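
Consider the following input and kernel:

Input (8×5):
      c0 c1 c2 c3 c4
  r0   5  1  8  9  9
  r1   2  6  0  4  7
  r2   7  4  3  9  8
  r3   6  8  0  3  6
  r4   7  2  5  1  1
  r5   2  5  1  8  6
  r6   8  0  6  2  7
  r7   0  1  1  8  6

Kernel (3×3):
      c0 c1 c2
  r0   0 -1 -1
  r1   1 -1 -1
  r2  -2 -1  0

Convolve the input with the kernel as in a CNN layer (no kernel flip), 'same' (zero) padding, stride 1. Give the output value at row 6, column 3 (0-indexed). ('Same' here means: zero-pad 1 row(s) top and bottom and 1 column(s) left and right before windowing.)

The receptive field on the zero-padded input at this output position is [1 8 6 / 6 2 7 / 1 8 6]. Elementwise product with the kernel and sum: 8·-1 + 6·-1 + 6·1 + 2·-1 + 7·-1 + 1·-2 + 8·-1.

-27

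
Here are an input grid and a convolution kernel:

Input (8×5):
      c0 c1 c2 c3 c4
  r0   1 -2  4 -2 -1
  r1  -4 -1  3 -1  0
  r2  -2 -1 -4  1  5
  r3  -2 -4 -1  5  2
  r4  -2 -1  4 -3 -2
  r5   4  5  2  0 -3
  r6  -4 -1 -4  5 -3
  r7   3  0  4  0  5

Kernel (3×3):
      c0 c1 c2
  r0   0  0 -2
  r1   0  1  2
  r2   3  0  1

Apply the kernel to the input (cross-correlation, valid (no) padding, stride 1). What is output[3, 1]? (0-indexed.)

The receptive field on the input at this output position is [-4 -1 5 / -1 4 -3 / 5 2 0]. Elementwise product with the kernel and sum: 5·-2 + 4·1 + -3·2 + 5·3 + 0·1.

3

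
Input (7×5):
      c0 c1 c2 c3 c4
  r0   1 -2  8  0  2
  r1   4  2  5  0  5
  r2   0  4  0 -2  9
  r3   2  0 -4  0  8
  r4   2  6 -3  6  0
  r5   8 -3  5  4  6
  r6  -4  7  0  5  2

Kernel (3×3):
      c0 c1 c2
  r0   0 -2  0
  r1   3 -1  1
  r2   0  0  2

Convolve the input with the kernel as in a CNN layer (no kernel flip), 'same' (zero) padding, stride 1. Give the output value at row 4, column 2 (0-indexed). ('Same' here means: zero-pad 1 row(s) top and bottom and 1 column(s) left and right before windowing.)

43

The receptive field on the zero-padded input at this output position is [0 -4 0 / 6 -3 6 / -3 5 4]. Elementwise product with the kernel and sum: -4·-2 + 6·3 + -3·-1 + 6·1 + 4·2.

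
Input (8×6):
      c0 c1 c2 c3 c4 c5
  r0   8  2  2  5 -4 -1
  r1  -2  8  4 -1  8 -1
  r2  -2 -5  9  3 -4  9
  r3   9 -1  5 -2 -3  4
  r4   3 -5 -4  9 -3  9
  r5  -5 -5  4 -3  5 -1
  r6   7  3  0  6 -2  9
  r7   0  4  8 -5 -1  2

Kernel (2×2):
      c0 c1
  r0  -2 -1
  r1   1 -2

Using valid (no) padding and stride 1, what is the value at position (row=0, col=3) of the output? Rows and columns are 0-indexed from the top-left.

-23

The receptive field on the input at this output position is [5 -4 / -1 8]. Elementwise product with the kernel and sum: 5·-2 + -4·-1 + -1·1 + 8·-2.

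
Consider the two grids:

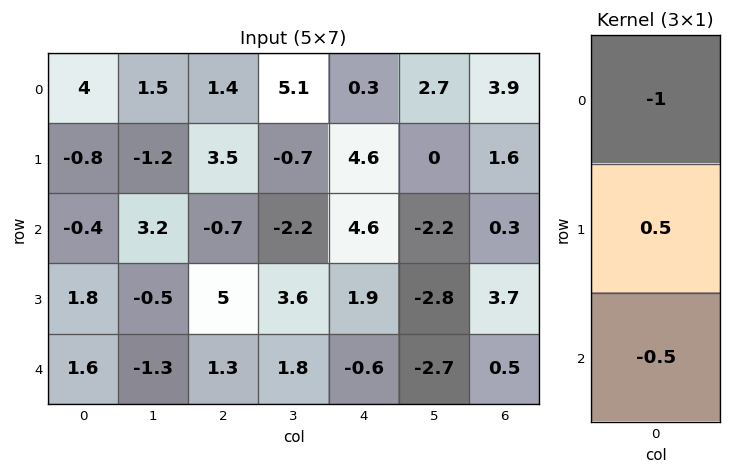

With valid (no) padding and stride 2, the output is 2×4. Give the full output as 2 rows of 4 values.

-4.2 0.7 -0.3 -3.25
0.5 2.55 -3.35 1.3

Output[0,0]: The receptive field on the input at this output position is [4 / -0.8 / -0.4]. Elementwise product with the kernel and sum: 4·-1 + -0.8·0.5 + -0.4·-0.5.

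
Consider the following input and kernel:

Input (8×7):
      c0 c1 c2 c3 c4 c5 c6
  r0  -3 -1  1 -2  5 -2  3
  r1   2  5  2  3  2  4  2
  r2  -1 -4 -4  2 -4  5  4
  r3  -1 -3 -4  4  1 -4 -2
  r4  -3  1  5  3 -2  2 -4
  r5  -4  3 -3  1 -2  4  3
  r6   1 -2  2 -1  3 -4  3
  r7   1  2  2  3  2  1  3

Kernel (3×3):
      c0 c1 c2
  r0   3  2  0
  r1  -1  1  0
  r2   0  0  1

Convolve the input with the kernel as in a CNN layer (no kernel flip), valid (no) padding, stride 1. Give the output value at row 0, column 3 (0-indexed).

The receptive field on the input at this output position is [-2 5 -2 / 3 2 4 / 2 -4 5]. Elementwise product with the kernel and sum: -2·3 + 5·2 + 3·-1 + 2·1 + 5·1.

8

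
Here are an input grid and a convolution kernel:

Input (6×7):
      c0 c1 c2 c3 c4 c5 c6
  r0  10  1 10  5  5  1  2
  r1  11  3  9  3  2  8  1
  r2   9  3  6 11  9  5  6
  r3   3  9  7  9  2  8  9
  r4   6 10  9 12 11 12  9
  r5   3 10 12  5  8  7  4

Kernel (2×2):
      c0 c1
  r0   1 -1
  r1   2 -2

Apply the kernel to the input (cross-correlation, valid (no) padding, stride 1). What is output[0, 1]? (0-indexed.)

The receptive field on the input at this output position is [1 10 / 3 9]. Elementwise product with the kernel and sum: 1·1 + 10·-1 + 3·2 + 9·-2.

-21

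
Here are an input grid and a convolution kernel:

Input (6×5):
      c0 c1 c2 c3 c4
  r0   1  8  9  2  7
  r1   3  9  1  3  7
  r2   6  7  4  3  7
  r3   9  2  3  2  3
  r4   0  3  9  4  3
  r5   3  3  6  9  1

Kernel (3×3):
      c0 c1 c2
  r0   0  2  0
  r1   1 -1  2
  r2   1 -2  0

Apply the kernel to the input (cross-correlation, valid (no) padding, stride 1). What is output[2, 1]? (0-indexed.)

-4

The receptive field on the input at this output position is [7 4 3 / 2 3 2 / 3 9 4]. Elementwise product with the kernel and sum: 4·2 + 2·1 + 3·-1 + 2·2 + 3·1 + 9·-2.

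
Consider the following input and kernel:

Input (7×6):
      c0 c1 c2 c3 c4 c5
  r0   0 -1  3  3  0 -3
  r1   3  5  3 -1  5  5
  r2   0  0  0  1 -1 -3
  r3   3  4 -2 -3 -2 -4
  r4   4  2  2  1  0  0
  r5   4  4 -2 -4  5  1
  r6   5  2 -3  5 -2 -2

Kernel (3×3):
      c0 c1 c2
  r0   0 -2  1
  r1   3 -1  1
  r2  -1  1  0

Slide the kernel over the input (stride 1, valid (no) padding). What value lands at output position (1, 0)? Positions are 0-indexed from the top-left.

The receptive field on the input at this output position is [3 5 3 / 0 0 0 / 3 4 -2]. Elementwise product with the kernel and sum: 5·-2 + 3·1 + 0·3 + 0·-1 + 0·1 + 3·-1 + 4·1.

-6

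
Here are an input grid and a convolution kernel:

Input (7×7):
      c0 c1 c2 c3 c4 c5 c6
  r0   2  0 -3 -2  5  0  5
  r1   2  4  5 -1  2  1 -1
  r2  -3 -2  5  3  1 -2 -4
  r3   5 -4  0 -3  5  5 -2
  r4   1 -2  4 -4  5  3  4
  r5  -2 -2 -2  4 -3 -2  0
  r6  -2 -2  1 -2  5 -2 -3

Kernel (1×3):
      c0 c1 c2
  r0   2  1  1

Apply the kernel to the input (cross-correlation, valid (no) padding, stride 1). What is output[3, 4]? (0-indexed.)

The receptive field on the input at this output position is [5 5 -2]. Elementwise product with the kernel and sum: 5·2 + 5·1 + -2·1.

13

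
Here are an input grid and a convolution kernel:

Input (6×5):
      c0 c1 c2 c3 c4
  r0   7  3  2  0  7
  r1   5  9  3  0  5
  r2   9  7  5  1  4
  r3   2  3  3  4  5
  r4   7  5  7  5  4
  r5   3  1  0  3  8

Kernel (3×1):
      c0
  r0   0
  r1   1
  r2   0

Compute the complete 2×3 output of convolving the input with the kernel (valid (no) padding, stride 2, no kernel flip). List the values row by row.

5 3 5
2 3 5

Output[0,0]: The receptive field on the input at this output position is [7 / 5 / 9]. Elementwise product with the kernel and sum: 5·1.
Output[0,1]: The receptive field on the input at this output position is [2 / 3 / 5]. Elementwise product with the kernel and sum: 3·1.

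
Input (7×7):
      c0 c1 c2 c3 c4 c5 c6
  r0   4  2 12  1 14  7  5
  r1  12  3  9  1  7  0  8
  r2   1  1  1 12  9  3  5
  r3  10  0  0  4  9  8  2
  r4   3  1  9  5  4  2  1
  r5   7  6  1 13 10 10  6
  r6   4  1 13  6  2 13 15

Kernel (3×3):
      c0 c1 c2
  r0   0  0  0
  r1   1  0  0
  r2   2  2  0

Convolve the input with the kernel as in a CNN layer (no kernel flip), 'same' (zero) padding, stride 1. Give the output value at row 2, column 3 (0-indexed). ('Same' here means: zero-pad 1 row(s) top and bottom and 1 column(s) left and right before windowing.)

The receptive field on the zero-padded input at this output position is [9 1 7 / 1 12 9 / 0 4 9]. Elementwise product with the kernel and sum: 1·1 + 0·2 + 4·2.

9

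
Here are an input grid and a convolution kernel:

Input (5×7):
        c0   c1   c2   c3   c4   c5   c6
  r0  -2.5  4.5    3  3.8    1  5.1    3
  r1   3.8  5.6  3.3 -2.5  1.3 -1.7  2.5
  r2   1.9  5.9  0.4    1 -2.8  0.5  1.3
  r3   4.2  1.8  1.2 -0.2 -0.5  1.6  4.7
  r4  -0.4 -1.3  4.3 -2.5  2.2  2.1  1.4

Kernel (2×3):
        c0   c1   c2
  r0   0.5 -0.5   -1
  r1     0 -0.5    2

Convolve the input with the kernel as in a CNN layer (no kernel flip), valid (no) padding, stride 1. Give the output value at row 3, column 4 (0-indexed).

-4

The receptive field on the input at this output position is [-0.5 1.6 4.7 / 2.2 2.1 1.4]. Elementwise product with the kernel and sum: -0.5·0.5 + 1.6·-0.5 + 4.7·-1 + 2.1·-0.5 + 1.4·2.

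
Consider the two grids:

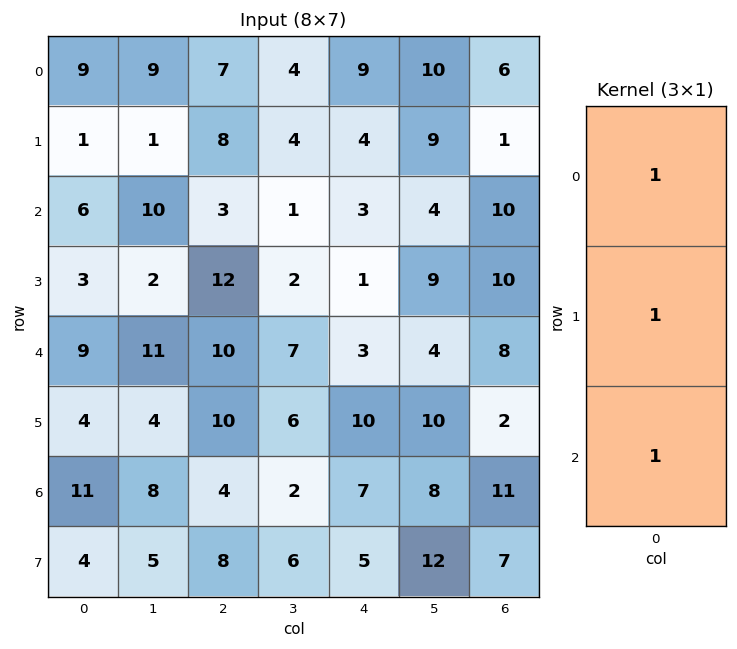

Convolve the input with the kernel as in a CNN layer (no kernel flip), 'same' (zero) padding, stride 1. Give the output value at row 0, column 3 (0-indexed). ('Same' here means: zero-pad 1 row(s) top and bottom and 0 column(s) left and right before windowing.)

8

The receptive field on the zero-padded input at this output position is [0 / 4 / 4]. Elementwise product with the kernel and sum: 0·1 + 4·1 + 4·1.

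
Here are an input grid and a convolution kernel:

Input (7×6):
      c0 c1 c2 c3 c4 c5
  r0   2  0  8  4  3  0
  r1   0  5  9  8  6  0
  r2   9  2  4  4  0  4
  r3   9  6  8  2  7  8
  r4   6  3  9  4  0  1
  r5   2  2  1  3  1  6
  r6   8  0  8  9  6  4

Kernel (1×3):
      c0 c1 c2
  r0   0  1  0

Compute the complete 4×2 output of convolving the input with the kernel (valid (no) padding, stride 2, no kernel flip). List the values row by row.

0 4
2 4
3 4
0 9

Output[0,0]: The receptive field on the input at this output position is [2 0 8]. Elementwise product with the kernel and sum: 0·1.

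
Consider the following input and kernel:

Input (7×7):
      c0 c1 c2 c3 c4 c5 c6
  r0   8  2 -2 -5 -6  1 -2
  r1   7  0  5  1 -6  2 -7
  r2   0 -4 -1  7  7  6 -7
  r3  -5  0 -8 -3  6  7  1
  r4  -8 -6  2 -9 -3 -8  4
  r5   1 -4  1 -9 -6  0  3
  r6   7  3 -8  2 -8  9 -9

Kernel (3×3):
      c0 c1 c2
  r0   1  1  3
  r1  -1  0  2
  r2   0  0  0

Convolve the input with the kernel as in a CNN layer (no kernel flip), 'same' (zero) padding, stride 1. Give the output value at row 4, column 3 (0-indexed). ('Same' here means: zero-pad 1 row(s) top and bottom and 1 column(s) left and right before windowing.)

-1

The receptive field on the zero-padded input at this output position is [-8 -3 6 / 2 -9 -3 / 1 -9 -6]. Elementwise product with the kernel and sum: -8·1 + -3·1 + 6·3 + 2·-1 + -3·2.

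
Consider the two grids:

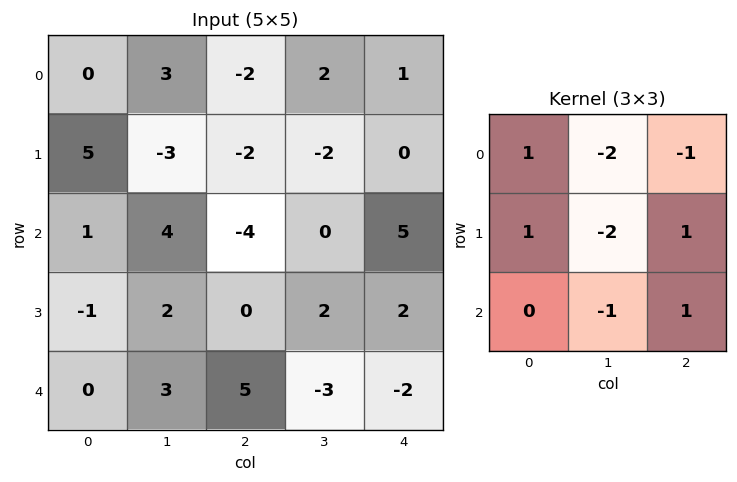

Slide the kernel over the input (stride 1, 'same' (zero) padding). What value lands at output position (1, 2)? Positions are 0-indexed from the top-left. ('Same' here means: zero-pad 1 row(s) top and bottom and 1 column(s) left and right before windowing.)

The receptive field on the zero-padded input at this output position is [3 -2 2 / -3 -2 -2 / 4 -4 0]. Elementwise product with the kernel and sum: 3·1 + -2·-2 + 2·-1 + -3·1 + -2·-2 + -2·1 + -4·-1 + 0·1.

8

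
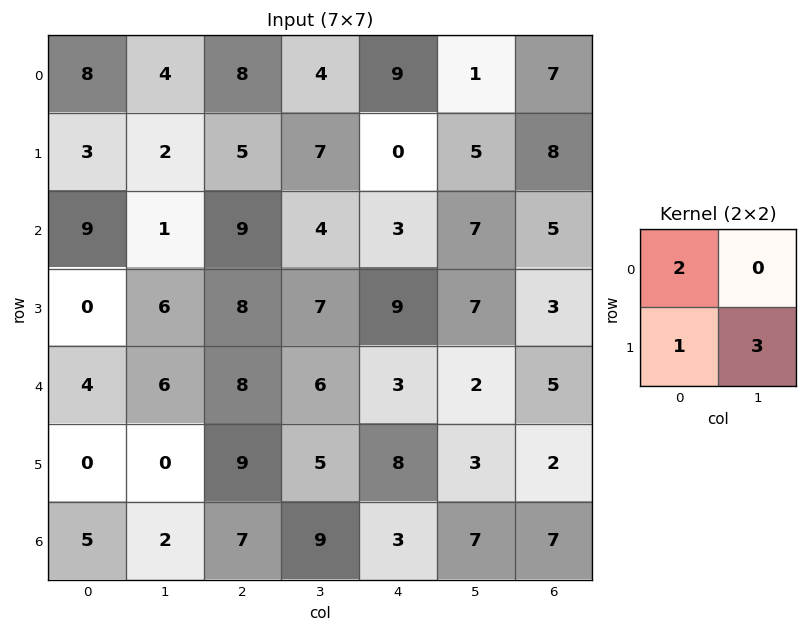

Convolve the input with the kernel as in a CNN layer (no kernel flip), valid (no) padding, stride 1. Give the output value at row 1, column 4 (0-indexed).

24

The receptive field on the input at this output position is [0 5 / 3 7]. Elementwise product with the kernel and sum: 0·2 + 3·1 + 7·3.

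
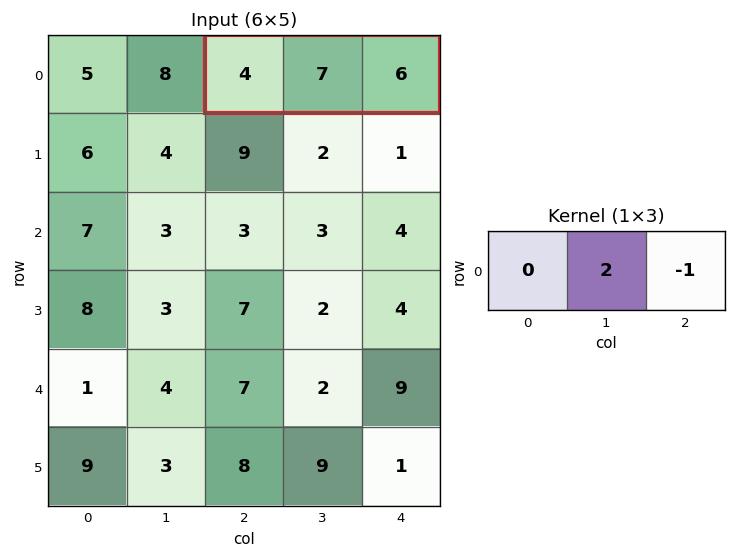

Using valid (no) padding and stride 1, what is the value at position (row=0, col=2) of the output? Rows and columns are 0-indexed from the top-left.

8

The receptive field on the input at this output position is [4 7 6]. Elementwise product with the kernel and sum: 7·2 + 6·-1.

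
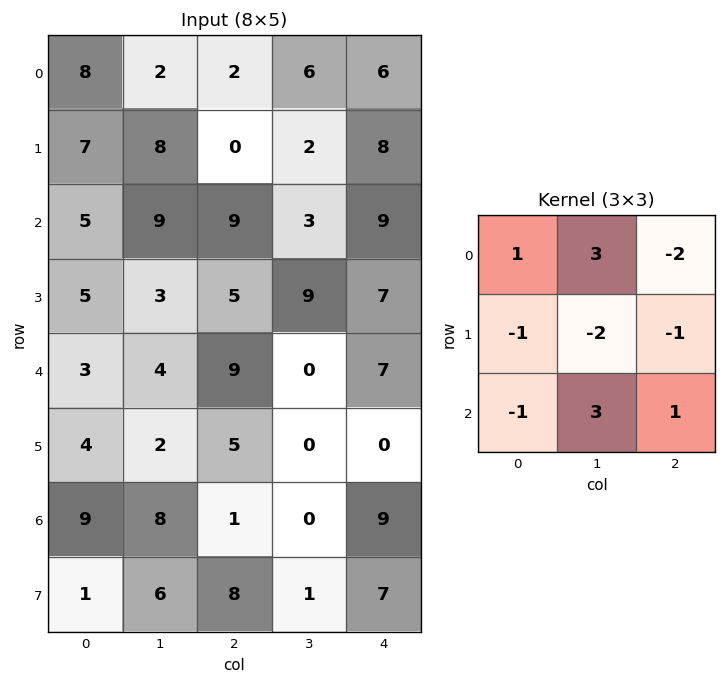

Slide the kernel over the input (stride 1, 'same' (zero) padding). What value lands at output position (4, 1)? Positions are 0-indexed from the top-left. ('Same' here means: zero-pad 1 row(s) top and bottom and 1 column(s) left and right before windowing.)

-9

The receptive field on the zero-padded input at this output position is [5 3 5 / 3 4 9 / 4 2 5]. Elementwise product with the kernel and sum: 5·1 + 3·3 + 5·-2 + 3·-1 + 4·-2 + 9·-1 + 4·-1 + 2·3 + 5·1.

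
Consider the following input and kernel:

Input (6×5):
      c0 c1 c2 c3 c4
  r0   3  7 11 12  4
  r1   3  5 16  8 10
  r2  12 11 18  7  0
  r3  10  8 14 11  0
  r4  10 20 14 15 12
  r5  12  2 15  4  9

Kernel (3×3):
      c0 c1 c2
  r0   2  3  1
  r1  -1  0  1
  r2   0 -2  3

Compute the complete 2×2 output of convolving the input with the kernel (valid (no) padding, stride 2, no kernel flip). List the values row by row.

Output[0,0]: The receptive field on the input at this output position is [3 7 11 / 3 5 16 / 12 11 18]. Elementwise product with the kernel and sum: 3·2 + 7·3 + 11·1 + 3·-1 + 16·1 + 11·-2 + 18·3.
Output[0,1]: The receptive field on the input at this output position is [11 12 4 / 16 8 10 / 18 7 0]. Elementwise product with the kernel and sum: 11·2 + 12·3 + 4·1 + 16·-1 + 10·1 + 7·-2 + 0·3.

83 42
81 49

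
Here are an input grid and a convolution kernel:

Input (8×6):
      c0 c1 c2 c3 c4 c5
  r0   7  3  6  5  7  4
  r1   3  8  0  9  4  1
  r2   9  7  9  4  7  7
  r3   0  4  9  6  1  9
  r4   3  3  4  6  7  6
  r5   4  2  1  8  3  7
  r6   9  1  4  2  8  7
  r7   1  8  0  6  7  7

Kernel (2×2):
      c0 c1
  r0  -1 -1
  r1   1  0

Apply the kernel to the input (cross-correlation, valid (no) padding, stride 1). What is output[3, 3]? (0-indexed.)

The receptive field on the input at this output position is [6 1 / 6 7]. Elementwise product with the kernel and sum: 6·-1 + 1·-1 + 6·1.

-1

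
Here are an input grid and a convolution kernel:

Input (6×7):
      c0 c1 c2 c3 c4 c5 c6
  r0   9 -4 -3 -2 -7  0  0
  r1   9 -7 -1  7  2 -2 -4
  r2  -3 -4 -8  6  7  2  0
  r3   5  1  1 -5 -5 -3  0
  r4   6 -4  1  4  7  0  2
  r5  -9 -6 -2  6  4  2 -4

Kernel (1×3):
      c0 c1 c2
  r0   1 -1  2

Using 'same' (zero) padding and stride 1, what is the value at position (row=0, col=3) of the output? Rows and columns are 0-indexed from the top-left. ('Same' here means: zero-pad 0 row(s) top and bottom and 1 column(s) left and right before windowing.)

The receptive field on the zero-padded input at this output position is [-3 -2 -7]. Elementwise product with the kernel and sum: -3·1 + -2·-1 + -7·2.

-15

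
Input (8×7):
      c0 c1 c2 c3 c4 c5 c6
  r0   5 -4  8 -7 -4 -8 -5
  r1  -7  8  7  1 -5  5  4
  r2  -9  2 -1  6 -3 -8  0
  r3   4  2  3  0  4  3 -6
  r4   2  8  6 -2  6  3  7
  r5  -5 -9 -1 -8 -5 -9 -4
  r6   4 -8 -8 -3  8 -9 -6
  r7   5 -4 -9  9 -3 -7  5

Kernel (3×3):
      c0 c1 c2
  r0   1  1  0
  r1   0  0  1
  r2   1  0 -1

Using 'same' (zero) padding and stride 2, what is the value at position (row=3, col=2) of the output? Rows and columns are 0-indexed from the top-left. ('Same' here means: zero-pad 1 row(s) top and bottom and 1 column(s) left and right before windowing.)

-6

The receptive field on the zero-padded input at this output position is [-8 -5 -9 / -3 8 -9 / 9 -3 -7]. Elementwise product with the kernel and sum: -8·1 + -5·1 + -9·1 + 9·1 + -7·-1.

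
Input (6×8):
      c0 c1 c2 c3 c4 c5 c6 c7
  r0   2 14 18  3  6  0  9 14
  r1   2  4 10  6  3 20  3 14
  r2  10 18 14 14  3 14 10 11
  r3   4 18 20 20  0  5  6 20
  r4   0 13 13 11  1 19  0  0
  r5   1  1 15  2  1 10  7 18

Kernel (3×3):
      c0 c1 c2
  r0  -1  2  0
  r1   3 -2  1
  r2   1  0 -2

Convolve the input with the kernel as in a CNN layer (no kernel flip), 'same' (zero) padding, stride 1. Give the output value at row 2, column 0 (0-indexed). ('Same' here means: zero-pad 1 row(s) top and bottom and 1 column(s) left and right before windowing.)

The receptive field on the zero-padded input at this output position is [0 2 4 / 0 10 18 / 0 4 18]. Elementwise product with the kernel and sum: 0·-1 + 2·2 + 0·3 + 10·-2 + 18·1 + 0·1 + 18·-2.

-34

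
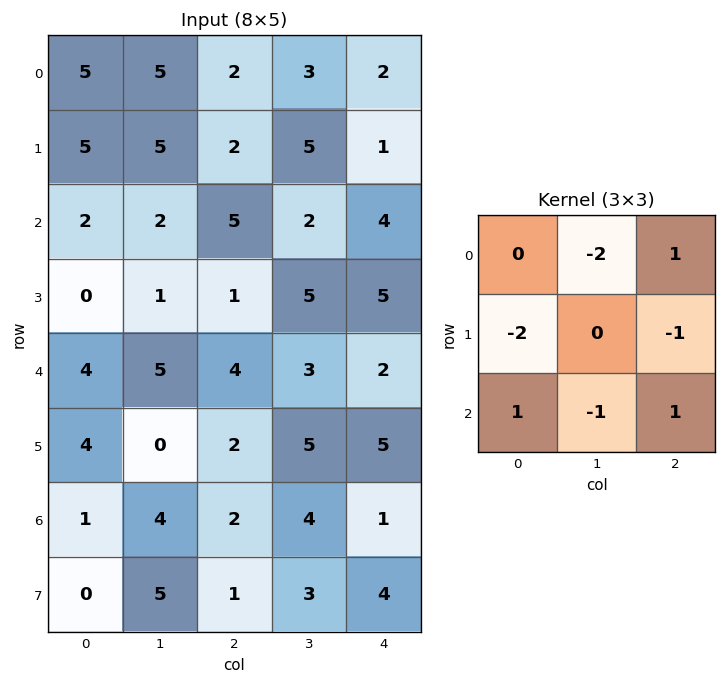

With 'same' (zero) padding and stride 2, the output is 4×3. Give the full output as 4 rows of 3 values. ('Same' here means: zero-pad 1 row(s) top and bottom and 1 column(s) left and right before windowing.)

Output[0,0]: The receptive field on the zero-padded input at this output position is [0 0 0 / 0 5 5 / 0 5 5]. Elementwise product with the kernel and sum: 0·-2 + 0·1 + 0·-2 + 5·-1 + 0·1 + 5·-1 + 5·1.

-5 -5 -2
-6 0 -6
-8 -7 -16
-7 -4 -19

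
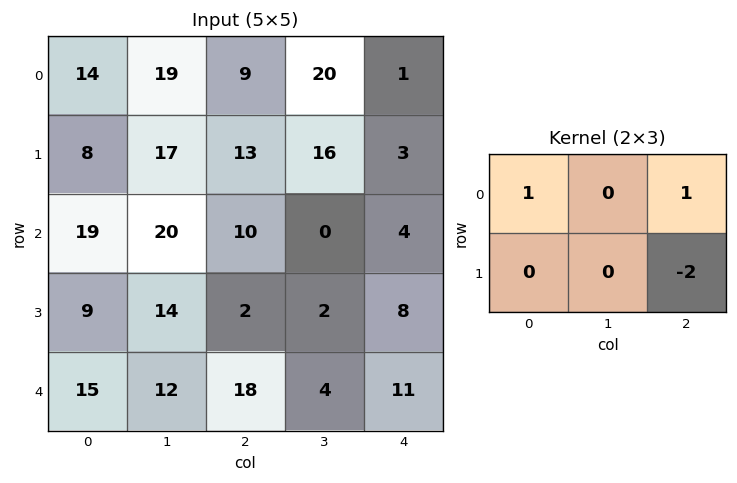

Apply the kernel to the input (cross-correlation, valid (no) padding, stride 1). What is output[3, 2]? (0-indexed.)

-12

The receptive field on the input at this output position is [2 2 8 / 18 4 11]. Elementwise product with the kernel and sum: 2·1 + 8·1 + 11·-2.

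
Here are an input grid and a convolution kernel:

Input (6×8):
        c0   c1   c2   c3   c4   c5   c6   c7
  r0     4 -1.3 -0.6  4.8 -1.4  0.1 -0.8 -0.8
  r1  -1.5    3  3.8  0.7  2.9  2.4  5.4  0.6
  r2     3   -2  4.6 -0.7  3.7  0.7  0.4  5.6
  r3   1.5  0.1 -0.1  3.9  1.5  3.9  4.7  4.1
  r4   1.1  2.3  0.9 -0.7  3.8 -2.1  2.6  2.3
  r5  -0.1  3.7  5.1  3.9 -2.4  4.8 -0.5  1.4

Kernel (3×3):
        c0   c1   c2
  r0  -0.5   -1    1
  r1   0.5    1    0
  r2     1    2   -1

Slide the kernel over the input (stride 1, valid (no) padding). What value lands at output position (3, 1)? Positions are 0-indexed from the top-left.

The receptive field on the input at this output position is [0.1 -0.1 3.9 / 2.3 0.9 -0.7 / 3.7 5.1 3.9]. Elementwise product with the kernel and sum: 0.1·-0.5 + -0.1·-1 + 3.9·1 + 2.3·0.5 + 0.9·1 + 3.7·1 + 5.1·2 + 3.9·-1.

16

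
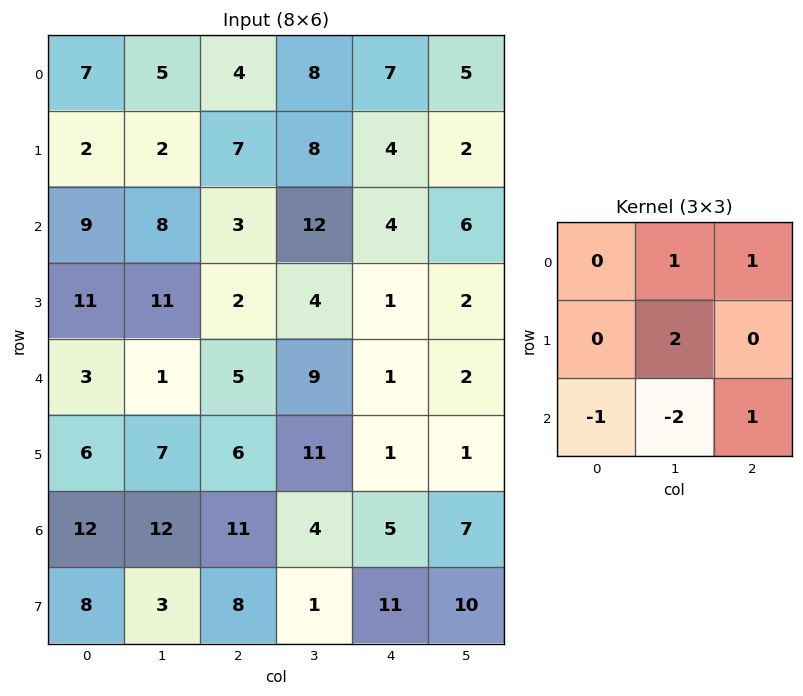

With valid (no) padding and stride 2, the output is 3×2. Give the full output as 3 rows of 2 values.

Output[0,0]: The receptive field on the input at this output position is [7 5 4 / 2 2 7 / 9 8 3]. Elementwise product with the kernel and sum: 5·1 + 4·1 + 2·2 + 9·-1 + 8·-2 + 3·1.

-9 8
33 2
-5 18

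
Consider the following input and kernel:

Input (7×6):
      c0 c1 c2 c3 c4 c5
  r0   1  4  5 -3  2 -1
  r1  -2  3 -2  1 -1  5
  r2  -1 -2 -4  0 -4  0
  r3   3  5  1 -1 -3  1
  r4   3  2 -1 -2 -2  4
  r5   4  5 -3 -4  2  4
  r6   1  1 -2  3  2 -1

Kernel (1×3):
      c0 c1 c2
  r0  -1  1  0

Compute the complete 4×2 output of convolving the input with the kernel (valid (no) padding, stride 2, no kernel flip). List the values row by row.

3 -8
-1 4
-1 -1
0 5

Output[0,0]: The receptive field on the input at this output position is [1 4 5]. Elementwise product with the kernel and sum: 1·-1 + 4·1.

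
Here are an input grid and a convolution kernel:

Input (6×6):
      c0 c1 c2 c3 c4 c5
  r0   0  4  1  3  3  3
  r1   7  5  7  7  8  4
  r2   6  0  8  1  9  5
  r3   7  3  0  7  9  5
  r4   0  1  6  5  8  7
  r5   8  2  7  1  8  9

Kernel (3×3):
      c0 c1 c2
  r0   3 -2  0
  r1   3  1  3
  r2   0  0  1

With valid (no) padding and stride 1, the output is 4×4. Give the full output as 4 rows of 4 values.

47 54 58 49
53 19 68 37
48 19 64 37
41 34 41 56

Output[0,0]: The receptive field on the input at this output position is [0 4 1 / 7 5 7 / 6 0 8]. Elementwise product with the kernel and sum: 0·3 + 4·-2 + 7·3 + 5·1 + 7·3 + 8·1.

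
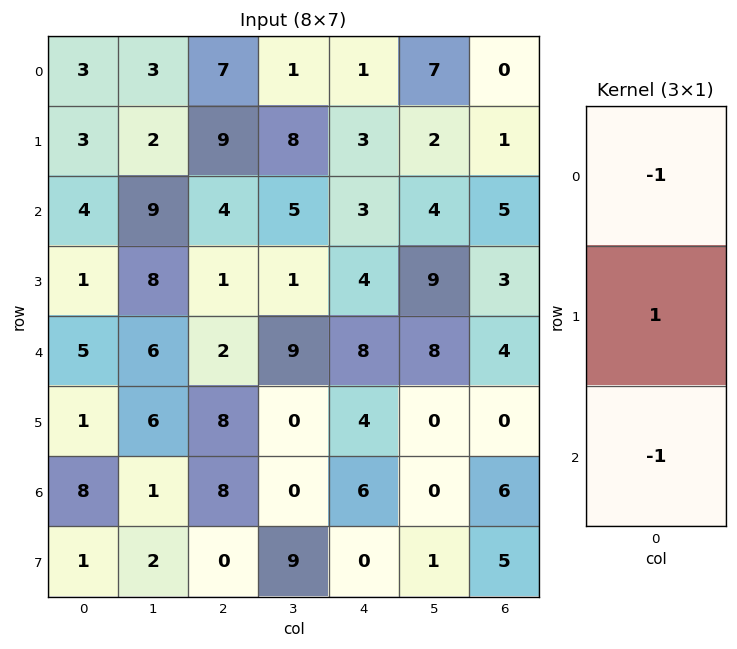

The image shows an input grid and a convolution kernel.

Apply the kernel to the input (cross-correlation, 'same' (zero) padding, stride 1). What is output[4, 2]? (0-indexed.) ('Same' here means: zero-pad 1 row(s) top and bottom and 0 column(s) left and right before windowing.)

The receptive field on the zero-padded input at this output position is [1 / 2 / 8]. Elementwise product with the kernel and sum: 1·-1 + 2·1 + 8·-1.

-7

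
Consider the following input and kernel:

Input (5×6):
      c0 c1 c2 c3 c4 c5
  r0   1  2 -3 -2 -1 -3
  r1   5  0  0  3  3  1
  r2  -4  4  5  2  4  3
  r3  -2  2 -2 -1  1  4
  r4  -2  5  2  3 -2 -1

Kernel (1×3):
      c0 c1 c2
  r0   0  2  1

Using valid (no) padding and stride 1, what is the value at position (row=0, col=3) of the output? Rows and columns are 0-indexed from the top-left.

-5

The receptive field on the input at this output position is [-2 -1 -3]. Elementwise product with the kernel and sum: -1·2 + -3·1.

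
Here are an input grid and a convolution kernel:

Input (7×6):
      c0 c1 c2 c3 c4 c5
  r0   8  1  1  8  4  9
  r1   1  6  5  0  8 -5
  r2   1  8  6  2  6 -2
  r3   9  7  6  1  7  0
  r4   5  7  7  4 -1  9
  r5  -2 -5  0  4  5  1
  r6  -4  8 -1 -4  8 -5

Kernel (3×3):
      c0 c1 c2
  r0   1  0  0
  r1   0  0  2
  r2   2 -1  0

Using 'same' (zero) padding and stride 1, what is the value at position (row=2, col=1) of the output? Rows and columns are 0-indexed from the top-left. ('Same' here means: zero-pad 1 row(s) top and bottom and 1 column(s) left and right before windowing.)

24

The receptive field on the zero-padded input at this output position is [1 6 5 / 1 8 6 / 9 7 6]. Elementwise product with the kernel and sum: 1·1 + 6·2 + 9·2 + 7·-1.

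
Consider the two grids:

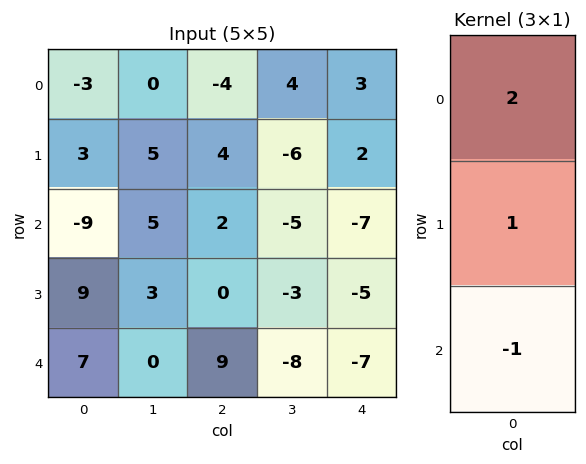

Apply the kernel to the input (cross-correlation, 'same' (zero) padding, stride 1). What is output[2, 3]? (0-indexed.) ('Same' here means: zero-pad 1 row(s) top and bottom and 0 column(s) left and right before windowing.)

-14

The receptive field on the zero-padded input at this output position is [-6 / -5 / -3]. Elementwise product with the kernel and sum: -6·2 + -5·1 + -3·-1.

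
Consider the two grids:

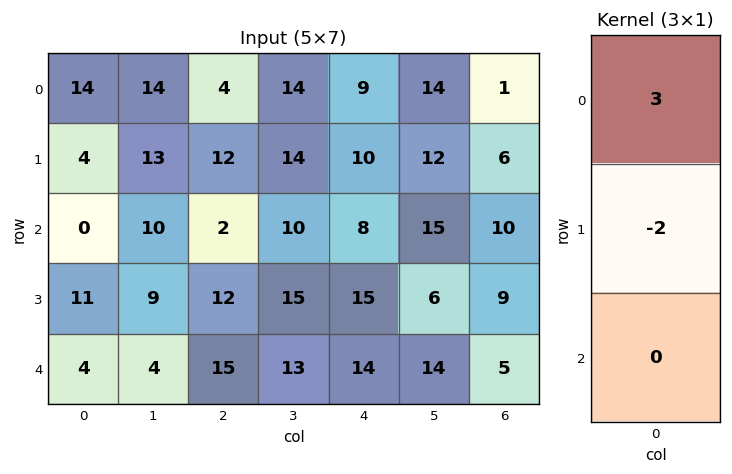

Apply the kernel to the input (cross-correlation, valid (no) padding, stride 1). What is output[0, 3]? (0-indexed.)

The receptive field on the input at this output position is [14 / 14 / 10]. Elementwise product with the kernel and sum: 14·3 + 14·-2.

14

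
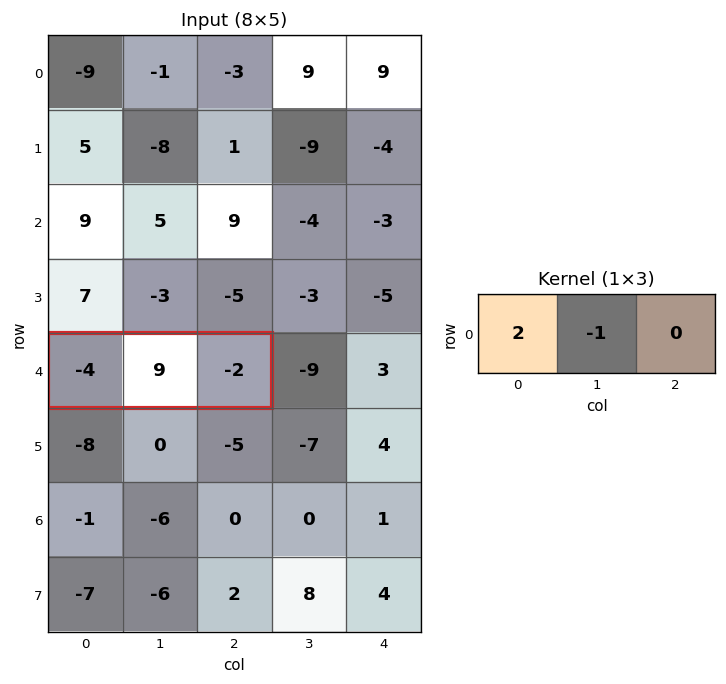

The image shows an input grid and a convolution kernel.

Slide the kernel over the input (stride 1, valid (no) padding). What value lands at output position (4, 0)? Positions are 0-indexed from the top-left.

-17

The receptive field on the input at this output position is [-4 9 -2]. Elementwise product with the kernel and sum: -4·2 + 9·-1.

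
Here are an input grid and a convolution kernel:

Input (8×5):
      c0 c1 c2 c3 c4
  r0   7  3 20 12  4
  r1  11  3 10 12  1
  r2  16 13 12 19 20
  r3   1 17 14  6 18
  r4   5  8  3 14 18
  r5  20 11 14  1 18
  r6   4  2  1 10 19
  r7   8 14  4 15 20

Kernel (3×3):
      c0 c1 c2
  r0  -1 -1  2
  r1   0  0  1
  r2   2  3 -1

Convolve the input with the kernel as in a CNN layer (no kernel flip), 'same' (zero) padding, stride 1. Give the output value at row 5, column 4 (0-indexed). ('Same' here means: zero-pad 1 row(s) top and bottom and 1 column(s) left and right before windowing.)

45

The receptive field on the zero-padded input at this output position is [14 18 0 / 1 18 0 / 10 19 0]. Elementwise product with the kernel and sum: 14·-1 + 18·-1 + 0·2 + 0·1 + 10·2 + 19·3 + 0·-1.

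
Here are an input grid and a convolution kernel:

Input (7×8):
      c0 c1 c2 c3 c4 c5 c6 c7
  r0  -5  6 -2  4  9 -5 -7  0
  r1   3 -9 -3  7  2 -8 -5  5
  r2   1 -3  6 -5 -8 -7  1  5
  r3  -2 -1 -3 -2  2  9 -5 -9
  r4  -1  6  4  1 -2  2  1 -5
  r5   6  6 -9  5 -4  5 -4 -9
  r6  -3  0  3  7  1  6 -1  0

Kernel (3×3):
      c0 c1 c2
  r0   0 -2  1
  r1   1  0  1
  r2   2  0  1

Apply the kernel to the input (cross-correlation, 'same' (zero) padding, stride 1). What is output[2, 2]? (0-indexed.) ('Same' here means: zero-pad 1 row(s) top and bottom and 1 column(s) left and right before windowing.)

1

The receptive field on the zero-padded input at this output position is [-9 -3 7 / -3 6 -5 / -1 -3 -2]. Elementwise product with the kernel and sum: -3·-2 + 7·1 + -3·1 + -5·1 + -1·2 + -2·1.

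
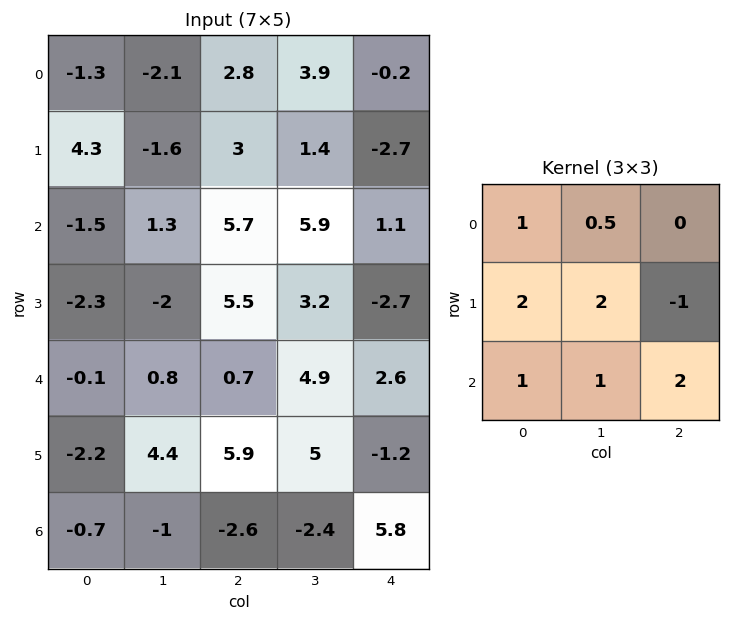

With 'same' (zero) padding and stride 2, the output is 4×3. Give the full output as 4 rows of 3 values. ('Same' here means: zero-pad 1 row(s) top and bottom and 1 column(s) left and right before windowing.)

Output[0,0]: The receptive field on the zero-padded input at this output position is [0 0 0 / 0 -1.3 -2.1 / 0 4.3 -1.6]. Elementwise product with the kernel and sum: 0·1 + 0·0.5 + 0·2 + -1.3·2 + -2.1·-1 + 0·1 + 4.3·1 + -1.6·2.
Output[0,1]: The receptive field on the zero-padded input at this output position is [0 0 0 / -2.1 2.8 3.9 / -1.6 3 1.4]. Elementwise product with the kernel and sum: 0·1 + 0·0.5 + -2.1·2 + 2.8·2 + 3.9·-1 + -1.6·1 + 3·1 + 1.4·2.

0.6 1.7 6.1
-8.45 17.9 14.55
4.45 19.15 20.65
-1.5 2.55 11.2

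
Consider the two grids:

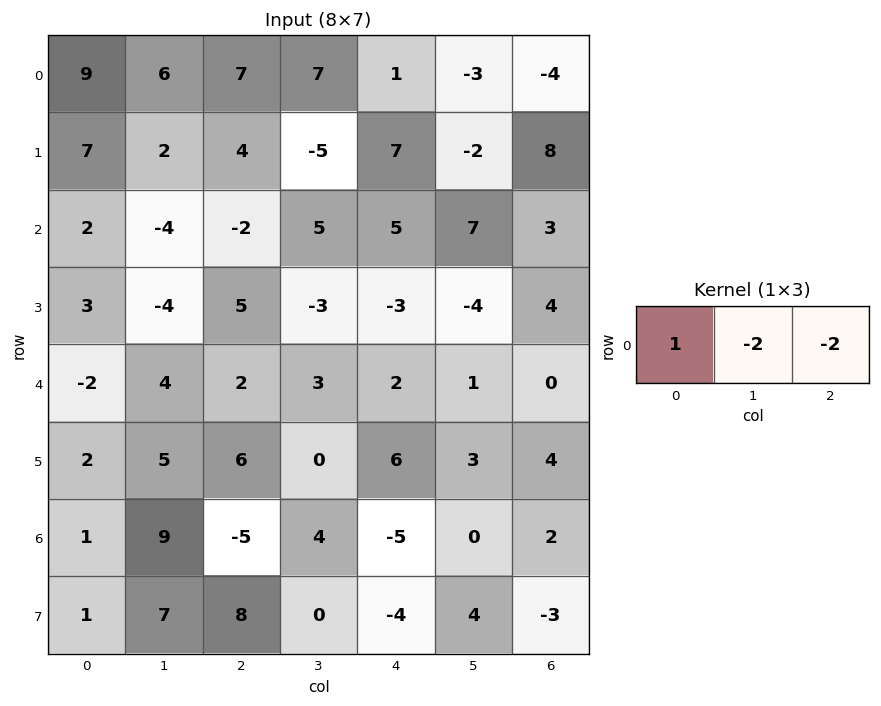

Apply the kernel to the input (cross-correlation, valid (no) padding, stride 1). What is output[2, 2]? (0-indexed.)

-22

The receptive field on the input at this output position is [-2 5 5]. Elementwise product with the kernel and sum: -2·1 + 5·-2 + 5·-2.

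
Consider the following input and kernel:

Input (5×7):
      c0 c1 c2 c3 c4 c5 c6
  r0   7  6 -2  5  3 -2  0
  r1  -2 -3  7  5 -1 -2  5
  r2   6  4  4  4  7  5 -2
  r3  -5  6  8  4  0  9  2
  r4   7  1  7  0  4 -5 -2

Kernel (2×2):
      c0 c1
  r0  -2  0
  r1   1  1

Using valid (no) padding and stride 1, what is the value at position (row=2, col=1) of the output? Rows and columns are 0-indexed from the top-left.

The receptive field on the input at this output position is [4 4 / 6 8]. Elementwise product with the kernel and sum: 4·-2 + 6·1 + 8·1.

6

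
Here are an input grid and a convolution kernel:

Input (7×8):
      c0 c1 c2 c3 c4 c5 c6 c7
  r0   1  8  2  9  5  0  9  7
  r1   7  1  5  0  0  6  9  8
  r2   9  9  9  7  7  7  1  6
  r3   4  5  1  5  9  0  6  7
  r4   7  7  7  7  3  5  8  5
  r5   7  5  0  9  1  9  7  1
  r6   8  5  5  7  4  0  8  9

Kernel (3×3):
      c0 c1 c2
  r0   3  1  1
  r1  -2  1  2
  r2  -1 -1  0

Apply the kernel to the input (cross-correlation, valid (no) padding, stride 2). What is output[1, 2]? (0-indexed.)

The receptive field on the input at this output position is [7 7 1 / 9 0 6 / 3 5 8]. Elementwise product with the kernel and sum: 7·3 + 7·1 + 1·1 + 9·-2 + 0·1 + 6·2 + 3·-1 + 5·-1.

15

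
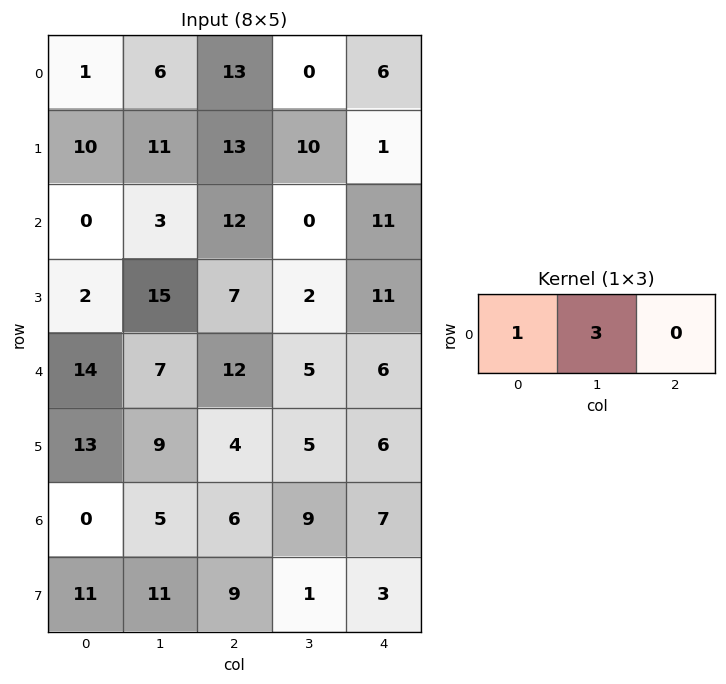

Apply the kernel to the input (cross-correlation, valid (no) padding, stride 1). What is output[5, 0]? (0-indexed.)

The receptive field on the input at this output position is [13 9 4]. Elementwise product with the kernel and sum: 13·1 + 9·3.

40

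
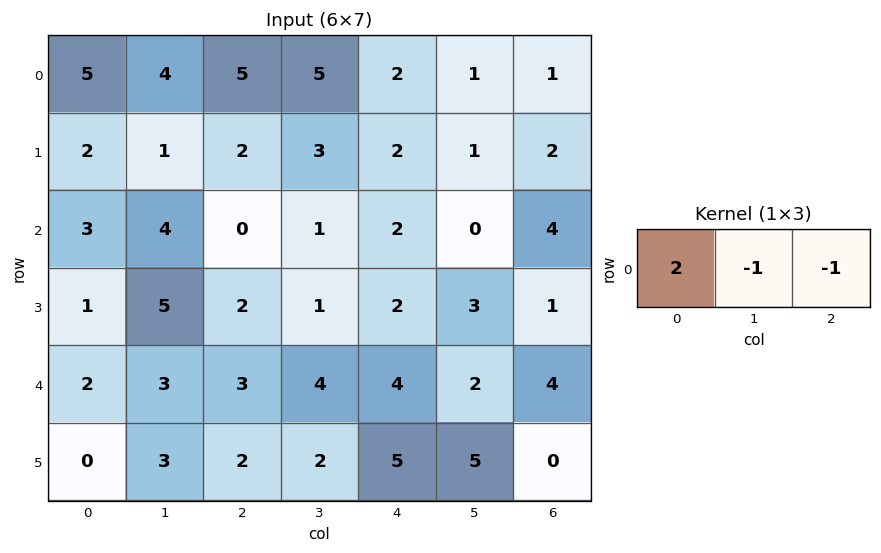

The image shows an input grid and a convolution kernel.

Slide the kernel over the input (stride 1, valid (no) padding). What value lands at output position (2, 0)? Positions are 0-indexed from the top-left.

The receptive field on the input at this output position is [3 4 0]. Elementwise product with the kernel and sum: 3·2 + 4·-1 + 0·-1.

2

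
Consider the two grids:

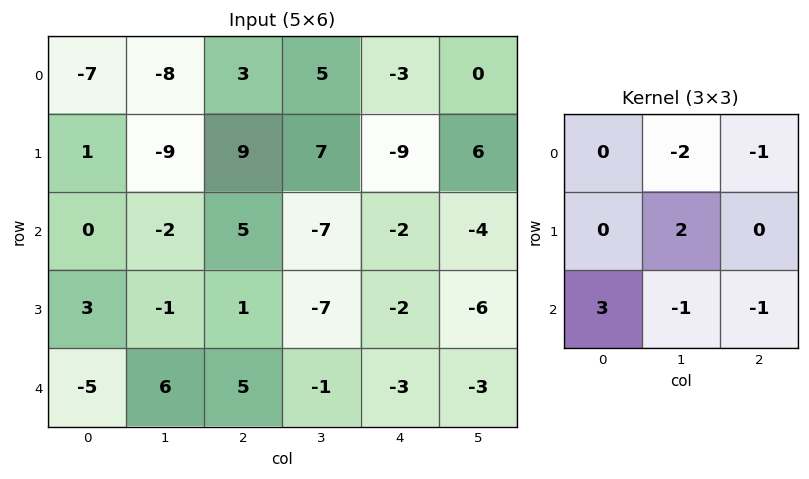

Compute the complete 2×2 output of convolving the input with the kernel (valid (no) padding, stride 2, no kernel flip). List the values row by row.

-8 31
-29 21

Output[0,0]: The receptive field on the input at this output position is [-7 -8 3 / 1 -9 9 / 0 -2 5]. Elementwise product with the kernel and sum: -8·-2 + 3·-1 + -9·2 + 0·3 + -2·-1 + 5·-1.
Output[0,1]: The receptive field on the input at this output position is [3 5 -3 / 9 7 -9 / 5 -7 -2]. Elementwise product with the kernel and sum: 5·-2 + -3·-1 + 7·2 + 5·3 + -7·-1 + -2·-1.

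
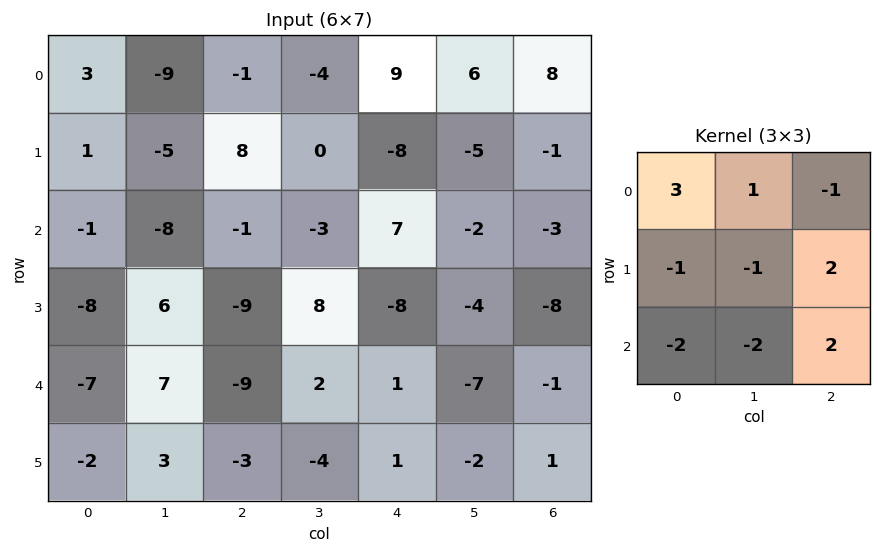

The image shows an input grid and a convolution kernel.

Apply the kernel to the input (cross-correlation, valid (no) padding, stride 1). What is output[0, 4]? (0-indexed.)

The receptive field on the input at this output position is [9 6 8 / -8 -5 -1 / 7 -2 -3]. Elementwise product with the kernel and sum: 9·3 + 6·1 + 8·-1 + -8·-1 + -5·-1 + -1·2 + 7·-2 + -2·-2 + -3·2.

20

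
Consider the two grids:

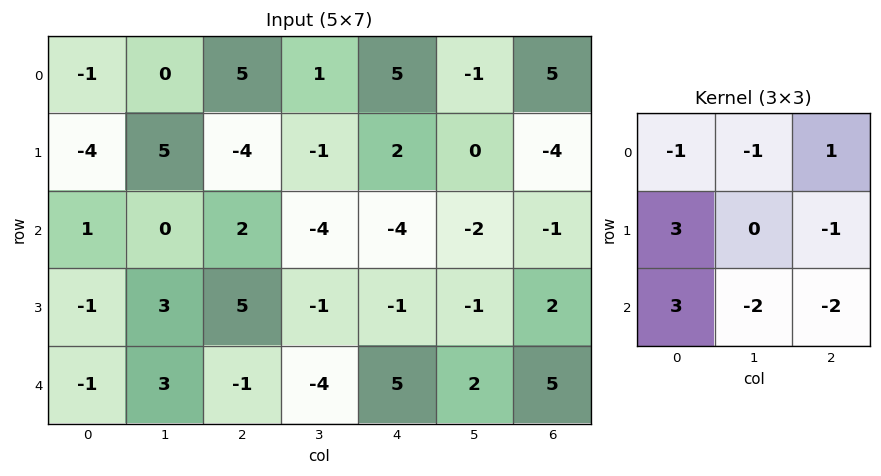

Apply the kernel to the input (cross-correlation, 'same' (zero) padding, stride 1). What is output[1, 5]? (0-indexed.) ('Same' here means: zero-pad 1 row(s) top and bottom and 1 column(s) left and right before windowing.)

5

The receptive field on the zero-padded input at this output position is [5 -1 5 / 2 0 -4 / -4 -2 -1]. Elementwise product with the kernel and sum: 5·-1 + -1·-1 + 5·1 + 2·3 + -4·-1 + -4·3 + -2·-2 + -1·-2.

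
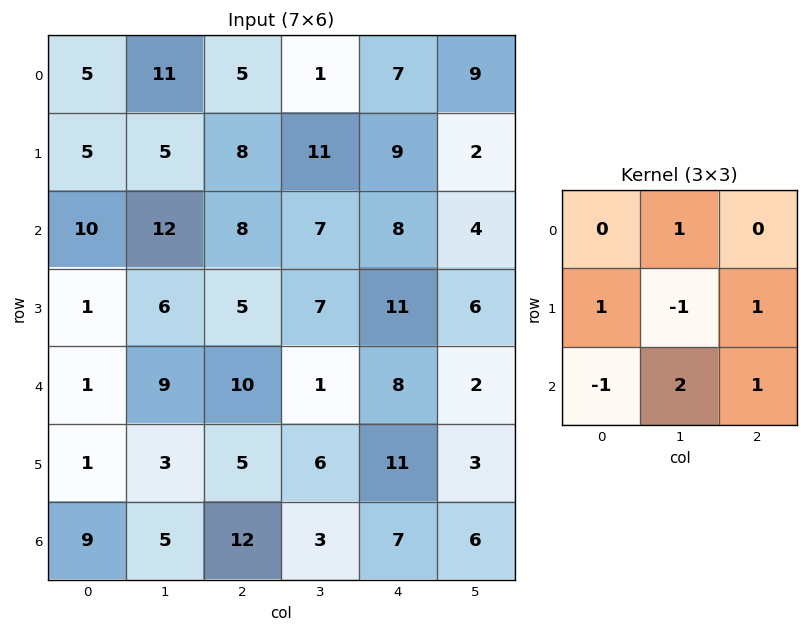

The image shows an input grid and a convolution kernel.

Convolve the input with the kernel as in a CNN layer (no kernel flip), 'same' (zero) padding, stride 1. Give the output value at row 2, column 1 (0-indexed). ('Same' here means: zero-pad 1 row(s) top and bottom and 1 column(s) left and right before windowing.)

27

The receptive field on the zero-padded input at this output position is [5 5 8 / 10 12 8 / 1 6 5]. Elementwise product with the kernel and sum: 5·1 + 10·1 + 12·-1 + 8·1 + 1·-1 + 6·2 + 5·1.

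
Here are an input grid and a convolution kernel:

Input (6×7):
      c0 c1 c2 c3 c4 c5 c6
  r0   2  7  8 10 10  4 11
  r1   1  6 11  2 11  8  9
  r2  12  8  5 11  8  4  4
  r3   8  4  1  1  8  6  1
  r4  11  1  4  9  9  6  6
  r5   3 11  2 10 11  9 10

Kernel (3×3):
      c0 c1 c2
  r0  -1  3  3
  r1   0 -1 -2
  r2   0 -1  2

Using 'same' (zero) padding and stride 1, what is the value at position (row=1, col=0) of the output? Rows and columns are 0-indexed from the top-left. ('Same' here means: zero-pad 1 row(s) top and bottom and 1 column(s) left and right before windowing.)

18

The receptive field on the zero-padded input at this output position is [0 2 7 / 0 1 6 / 0 12 8]. Elementwise product with the kernel and sum: 0·-1 + 2·3 + 7·3 + 1·-1 + 6·-2 + 12·-1 + 8·2.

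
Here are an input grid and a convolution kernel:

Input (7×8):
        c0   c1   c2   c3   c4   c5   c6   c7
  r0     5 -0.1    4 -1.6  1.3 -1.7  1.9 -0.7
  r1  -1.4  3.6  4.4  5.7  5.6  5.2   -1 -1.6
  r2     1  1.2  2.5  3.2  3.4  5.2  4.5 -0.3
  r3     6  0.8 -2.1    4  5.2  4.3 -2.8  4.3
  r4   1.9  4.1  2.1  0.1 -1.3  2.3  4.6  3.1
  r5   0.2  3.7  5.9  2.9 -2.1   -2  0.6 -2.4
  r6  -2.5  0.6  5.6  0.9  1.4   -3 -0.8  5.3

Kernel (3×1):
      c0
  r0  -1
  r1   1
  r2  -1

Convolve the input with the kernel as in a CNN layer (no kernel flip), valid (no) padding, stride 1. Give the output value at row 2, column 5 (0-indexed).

The receptive field on the input at this output position is [5.2 / 4.3 / 2.3]. Elementwise product with the kernel and sum: 5.2·-1 + 4.3·1 + 2.3·-1.

-3.2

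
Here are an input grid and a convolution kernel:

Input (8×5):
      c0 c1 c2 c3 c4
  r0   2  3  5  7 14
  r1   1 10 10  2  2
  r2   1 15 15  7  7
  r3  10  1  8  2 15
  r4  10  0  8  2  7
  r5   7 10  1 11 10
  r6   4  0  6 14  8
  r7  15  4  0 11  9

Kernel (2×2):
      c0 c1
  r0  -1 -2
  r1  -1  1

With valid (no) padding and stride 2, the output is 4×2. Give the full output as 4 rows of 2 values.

1 -27
-40 -35
-7 -2
-15 -23

Output[0,0]: The receptive field on the input at this output position is [2 3 / 1 10]. Elementwise product with the kernel and sum: 2·-1 + 3·-2 + 1·-1 + 10·1.
Output[0,1]: The receptive field on the input at this output position is [5 7 / 10 2]. Elementwise product with the kernel and sum: 5·-1 + 7·-2 + 10·-1 + 2·1.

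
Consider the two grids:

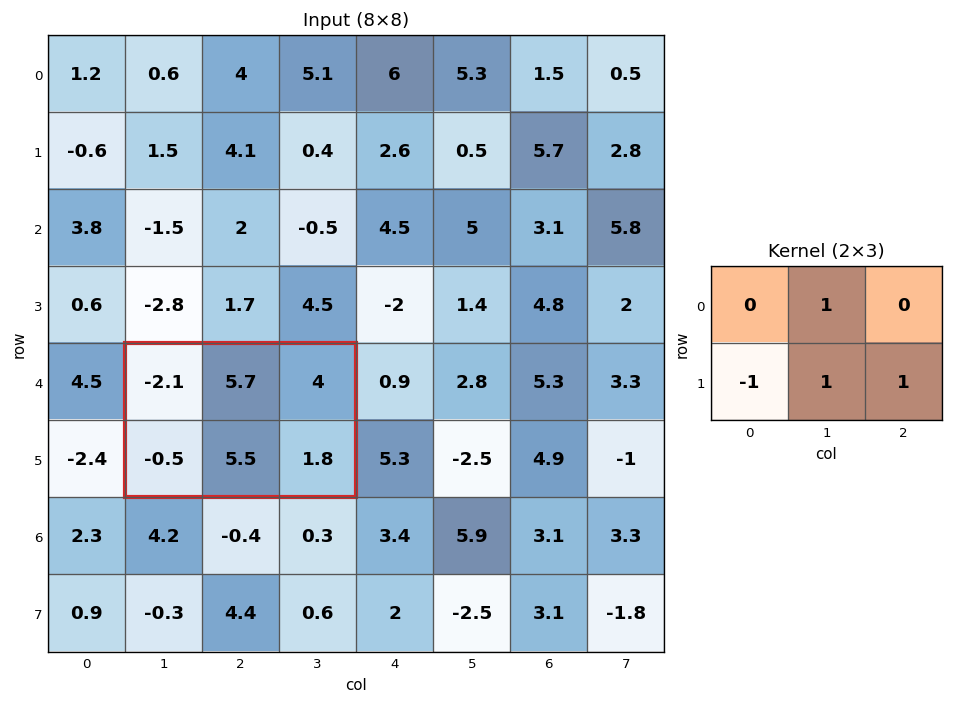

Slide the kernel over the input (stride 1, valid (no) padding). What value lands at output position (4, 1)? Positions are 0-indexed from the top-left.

The receptive field on the input at this output position is [-2.1 5.7 4 / -0.5 5.5 1.8]. Elementwise product with the kernel and sum: 5.7·1 + -0.5·-1 + 5.5·1 + 1.8·1.

13.5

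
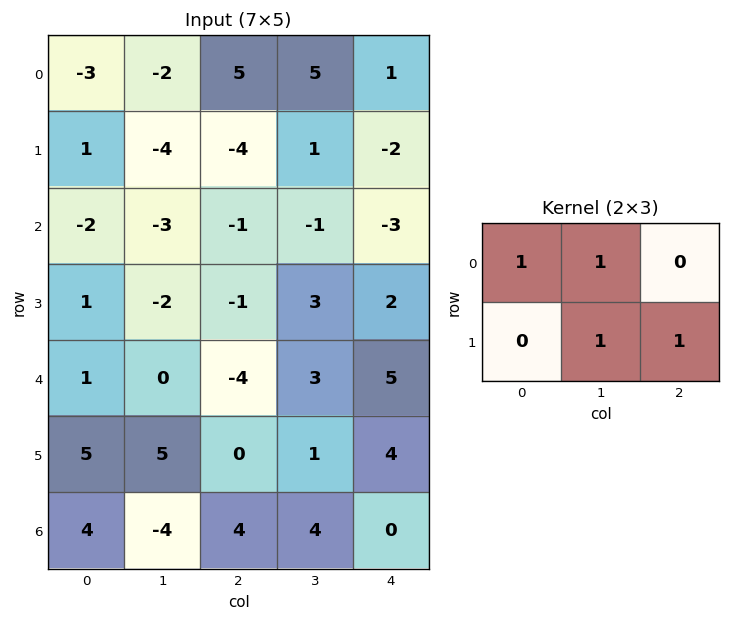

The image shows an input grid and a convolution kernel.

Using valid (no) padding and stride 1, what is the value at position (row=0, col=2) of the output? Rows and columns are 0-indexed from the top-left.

9

The receptive field on the input at this output position is [5 5 1 / -4 1 -2]. Elementwise product with the kernel and sum: 5·1 + 5·1 + 1·1 + -2·1.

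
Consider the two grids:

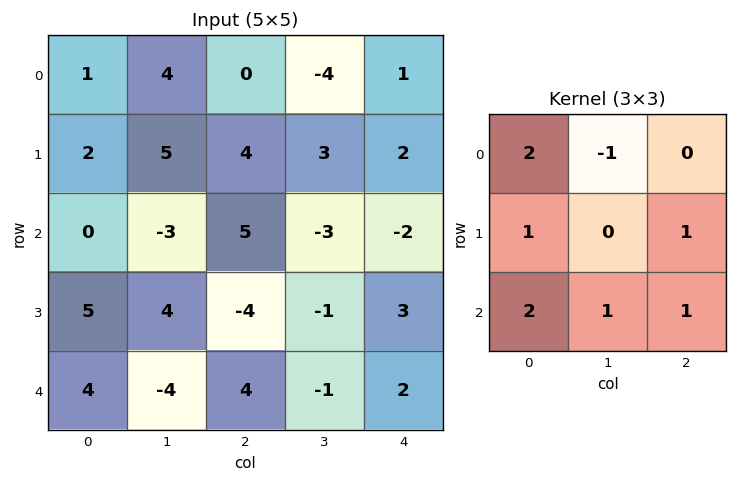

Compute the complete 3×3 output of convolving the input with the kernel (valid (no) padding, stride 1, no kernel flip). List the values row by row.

6 12 15
14 3 2
12 -13 21

Output[0,0]: The receptive field on the input at this output position is [1 4 0 / 2 5 4 / 0 -3 5]. Elementwise product with the kernel and sum: 1·2 + 4·-1 + 2·1 + 4·1 + 0·2 + -3·1 + 5·1.
Output[0,1]: The receptive field on the input at this output position is [4 0 -4 / 5 4 3 / -3 5 -3]. Elementwise product with the kernel and sum: 4·2 + 0·-1 + 5·1 + 3·1 + -3·2 + 5·1 + -3·1.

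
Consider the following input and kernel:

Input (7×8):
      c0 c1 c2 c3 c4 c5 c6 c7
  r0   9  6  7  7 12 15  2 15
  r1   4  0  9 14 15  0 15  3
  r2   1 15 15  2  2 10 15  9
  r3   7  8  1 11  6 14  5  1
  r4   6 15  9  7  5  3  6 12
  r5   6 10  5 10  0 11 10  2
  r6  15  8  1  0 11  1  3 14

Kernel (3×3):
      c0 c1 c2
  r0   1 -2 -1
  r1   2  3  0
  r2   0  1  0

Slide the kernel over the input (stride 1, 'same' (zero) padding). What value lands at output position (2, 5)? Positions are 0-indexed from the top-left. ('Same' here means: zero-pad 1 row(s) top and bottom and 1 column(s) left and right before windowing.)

48

The receptive field on the zero-padded input at this output position is [15 0 15 / 2 10 15 / 6 14 5]. Elementwise product with the kernel and sum: 15·1 + 0·-2 + 15·-1 + 2·2 + 10·3 + 14·1.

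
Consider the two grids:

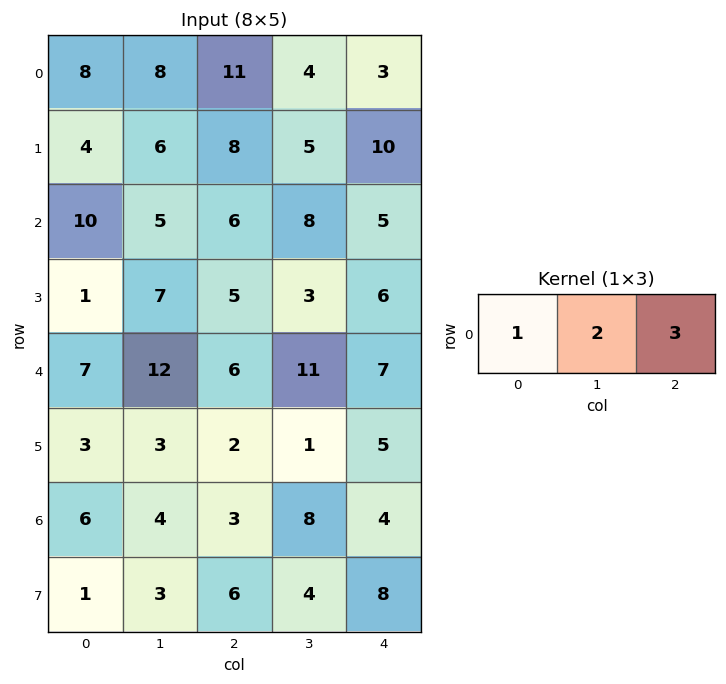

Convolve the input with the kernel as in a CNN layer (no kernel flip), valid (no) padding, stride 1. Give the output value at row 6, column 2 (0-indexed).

The receptive field on the input at this output position is [3 8 4]. Elementwise product with the kernel and sum: 3·1 + 8·2 + 4·3.

31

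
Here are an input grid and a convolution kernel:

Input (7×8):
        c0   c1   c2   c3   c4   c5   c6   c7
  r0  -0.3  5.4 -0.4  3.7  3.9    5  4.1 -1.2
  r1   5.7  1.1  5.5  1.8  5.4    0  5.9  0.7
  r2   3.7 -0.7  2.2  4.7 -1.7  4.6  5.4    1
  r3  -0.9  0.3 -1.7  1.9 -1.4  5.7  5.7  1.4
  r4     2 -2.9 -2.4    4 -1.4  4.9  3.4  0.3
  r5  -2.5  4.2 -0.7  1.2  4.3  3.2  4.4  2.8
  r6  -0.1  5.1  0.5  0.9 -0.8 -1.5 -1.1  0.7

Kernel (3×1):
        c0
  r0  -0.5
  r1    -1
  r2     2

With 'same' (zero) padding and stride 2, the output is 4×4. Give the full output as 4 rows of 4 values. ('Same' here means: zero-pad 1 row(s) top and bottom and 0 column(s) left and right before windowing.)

11.7 11.4 6.9 7.7
-8.35 -8.35 -3.8 3.05
-6.55 1.85 10.7 2.55
1.35 -0.15 -1.35 -1.1

Output[0,0]: The receptive field on the zero-padded input at this output position is [0 / -0.3 / 5.7]. Elementwise product with the kernel and sum: 0·-0.5 + -0.3·-1 + 5.7·2.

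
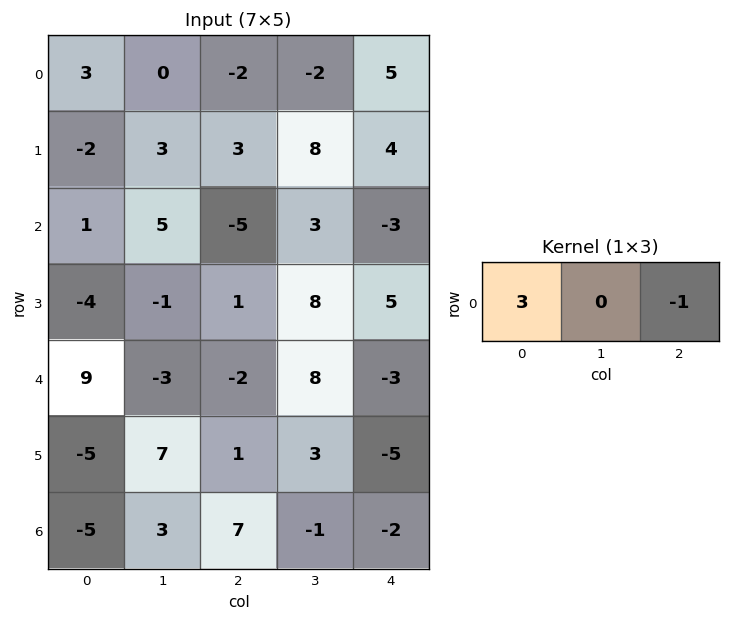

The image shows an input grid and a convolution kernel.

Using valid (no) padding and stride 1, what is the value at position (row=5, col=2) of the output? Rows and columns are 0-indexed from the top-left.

The receptive field on the input at this output position is [1 3 -5]. Elementwise product with the kernel and sum: 1·3 + -5·-1.

8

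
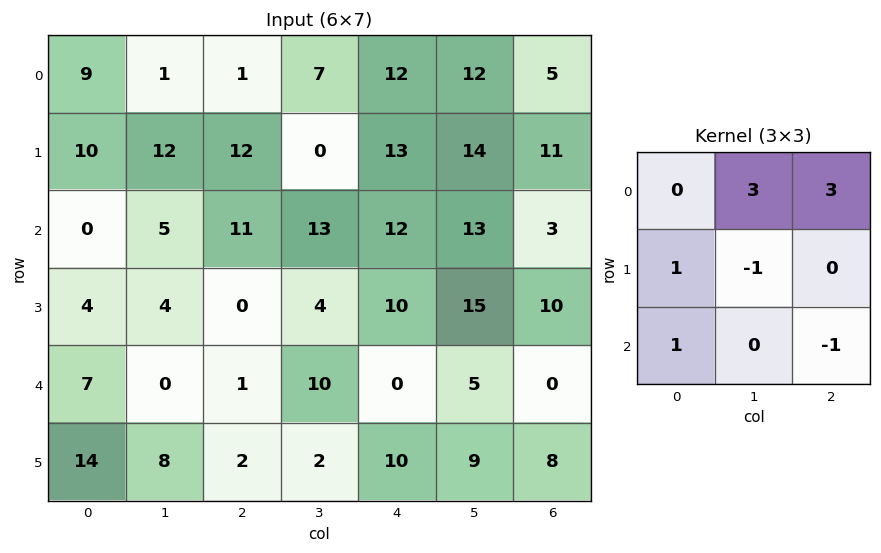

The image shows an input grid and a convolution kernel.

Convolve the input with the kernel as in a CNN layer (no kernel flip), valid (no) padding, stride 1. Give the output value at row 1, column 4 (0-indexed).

74

The receptive field on the input at this output position is [13 14 11 / 12 13 3 / 10 15 10]. Elementwise product with the kernel and sum: 14·3 + 11·3 + 12·1 + 13·-1 + 10·1 + 10·-1.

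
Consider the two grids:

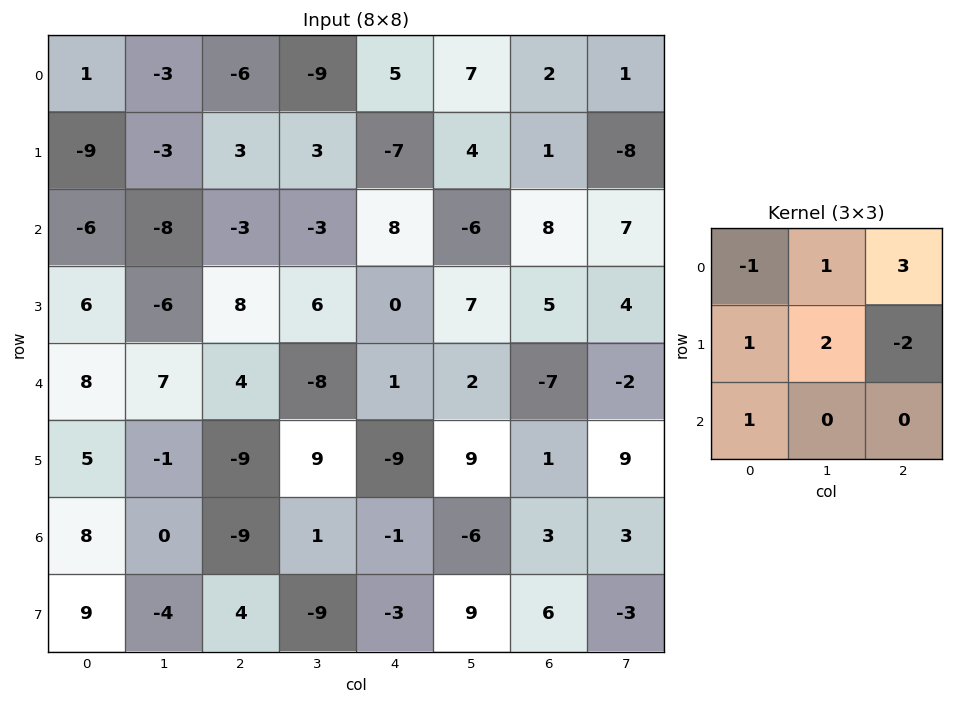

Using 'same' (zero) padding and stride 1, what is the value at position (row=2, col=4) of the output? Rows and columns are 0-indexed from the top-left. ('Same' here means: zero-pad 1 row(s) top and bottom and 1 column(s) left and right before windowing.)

33

The receptive field on the zero-padded input at this output position is [3 -7 4 / -3 8 -6 / 6 0 7]. Elementwise product with the kernel and sum: 3·-1 + -7·1 + 4·3 + -3·1 + 8·2 + -6·-2 + 6·1.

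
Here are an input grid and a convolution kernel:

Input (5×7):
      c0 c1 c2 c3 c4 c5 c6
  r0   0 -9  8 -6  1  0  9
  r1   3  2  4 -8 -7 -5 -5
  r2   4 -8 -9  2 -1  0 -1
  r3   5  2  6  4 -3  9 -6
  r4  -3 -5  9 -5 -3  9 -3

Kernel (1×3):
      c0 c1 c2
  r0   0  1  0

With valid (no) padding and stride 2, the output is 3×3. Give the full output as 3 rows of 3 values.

Output[0,0]: The receptive field on the input at this output position is [0 -9 8]. Elementwise product with the kernel and sum: -9·1.
Output[0,1]: The receptive field on the input at this output position is [8 -6 1]. Elementwise product with the kernel and sum: -6·1.

-9 -6 0
-8 2 0
-5 -5 9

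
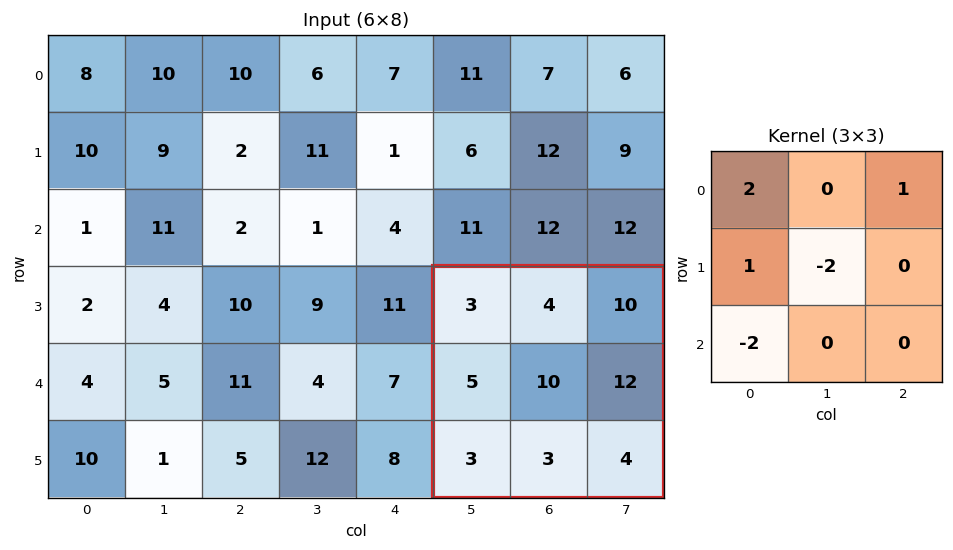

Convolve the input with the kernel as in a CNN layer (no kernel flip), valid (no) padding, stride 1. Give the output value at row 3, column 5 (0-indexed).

The receptive field on the input at this output position is [3 4 10 / 5 10 12 / 3 3 4]. Elementwise product with the kernel and sum: 3·2 + 10·1 + 5·1 + 10·-2 + 3·-2.

-5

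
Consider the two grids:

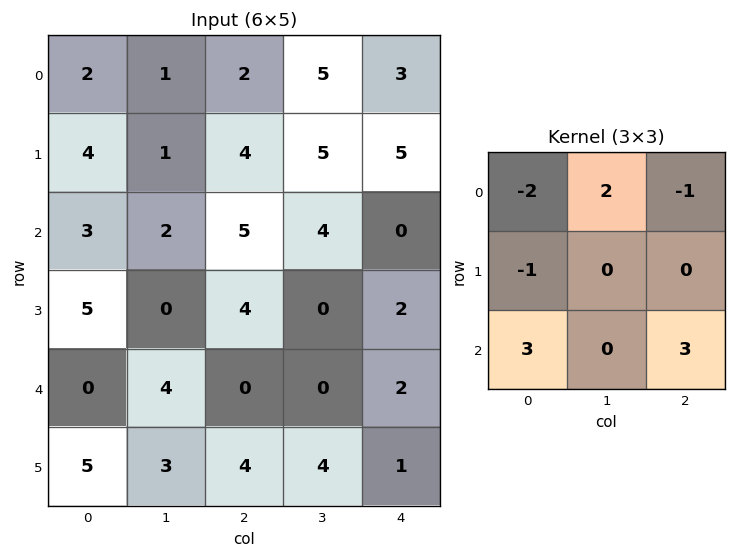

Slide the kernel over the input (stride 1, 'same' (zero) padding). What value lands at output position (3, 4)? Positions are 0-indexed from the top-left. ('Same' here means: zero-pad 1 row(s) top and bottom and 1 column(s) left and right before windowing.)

The receptive field on the zero-padded input at this output position is [4 0 0 / 0 2 0 / 0 2 0]. Elementwise product with the kernel and sum: 4·-2 + 0·2 + 0·-1 + 0·-1 + 0·3 + 0·3.

-8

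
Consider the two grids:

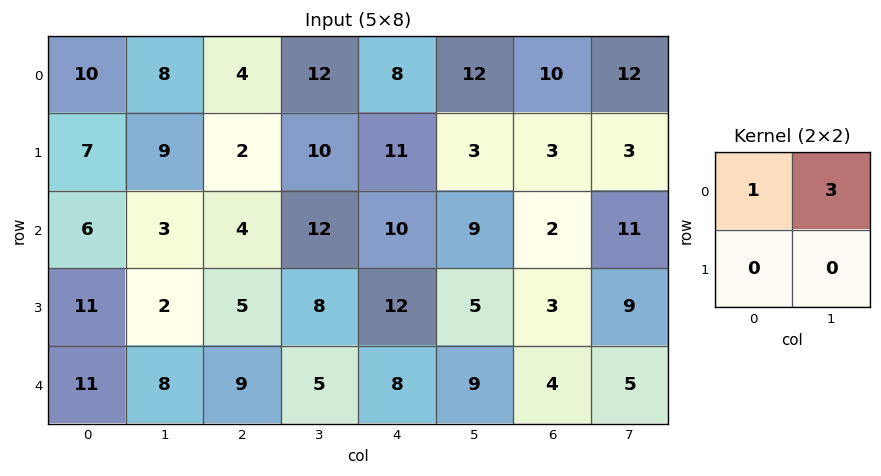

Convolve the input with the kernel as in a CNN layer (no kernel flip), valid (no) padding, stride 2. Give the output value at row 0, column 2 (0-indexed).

44

The receptive field on the input at this output position is [8 12 / 11 3]. Elementwise product with the kernel and sum: 8·1 + 12·3.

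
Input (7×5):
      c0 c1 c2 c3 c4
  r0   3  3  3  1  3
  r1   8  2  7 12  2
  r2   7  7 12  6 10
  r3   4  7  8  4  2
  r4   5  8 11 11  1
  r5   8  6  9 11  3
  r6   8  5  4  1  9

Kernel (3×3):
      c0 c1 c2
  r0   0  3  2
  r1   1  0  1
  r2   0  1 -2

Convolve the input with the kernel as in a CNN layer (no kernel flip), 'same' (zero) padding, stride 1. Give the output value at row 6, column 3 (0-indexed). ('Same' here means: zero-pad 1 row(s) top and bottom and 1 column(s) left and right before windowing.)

52

The receptive field on the zero-padded input at this output position is [9 11 3 / 4 1 9 / 0 0 0]. Elementwise product with the kernel and sum: 11·3 + 3·2 + 4·1 + 9·1 + 0·1 + 0·-2.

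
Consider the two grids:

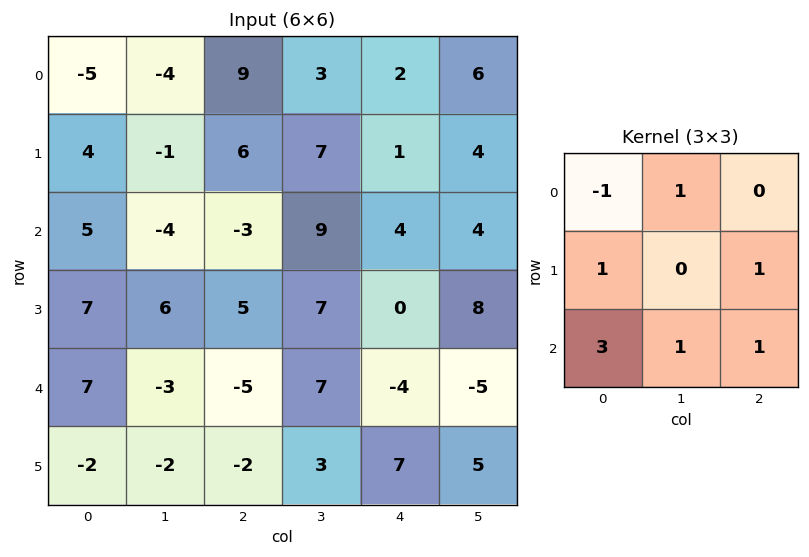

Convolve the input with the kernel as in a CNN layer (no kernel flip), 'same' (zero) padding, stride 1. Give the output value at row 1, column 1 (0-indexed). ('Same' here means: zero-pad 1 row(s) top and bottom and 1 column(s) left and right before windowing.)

19

The receptive field on the zero-padded input at this output position is [-5 -4 9 / 4 -1 6 / 5 -4 -3]. Elementwise product with the kernel and sum: -5·-1 + -4·1 + 4·1 + 6·1 + 5·3 + -4·1 + -3·1.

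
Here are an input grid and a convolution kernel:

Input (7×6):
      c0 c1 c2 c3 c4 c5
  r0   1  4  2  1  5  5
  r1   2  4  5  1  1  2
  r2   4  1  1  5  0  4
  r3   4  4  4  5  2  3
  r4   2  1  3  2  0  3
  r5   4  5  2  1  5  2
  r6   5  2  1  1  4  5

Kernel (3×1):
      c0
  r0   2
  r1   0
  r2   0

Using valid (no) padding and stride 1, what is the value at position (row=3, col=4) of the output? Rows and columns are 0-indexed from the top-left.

The receptive field on the input at this output position is [2 / 0 / 5]. Elementwise product with the kernel and sum: 2·2.

4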